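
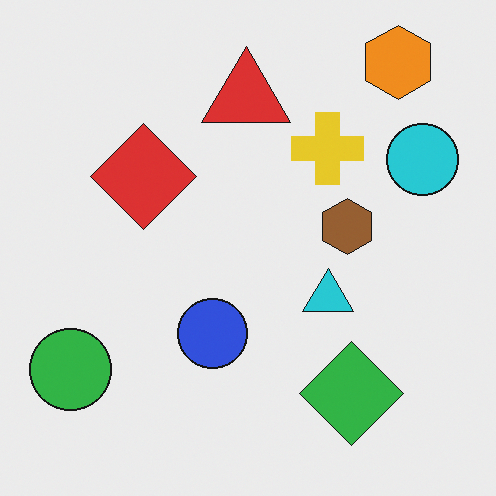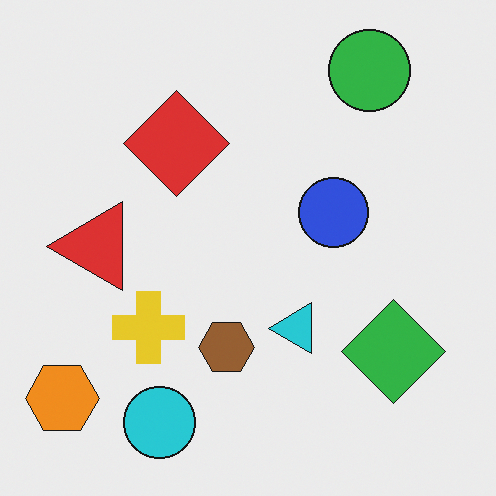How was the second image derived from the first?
This is the original image transposed (reflected across the top-left ↔ bottom-right diagonal).

Shapes have swapped their row and column positions — what was in the top-right is now in the bottom-left — a diagonal reflection.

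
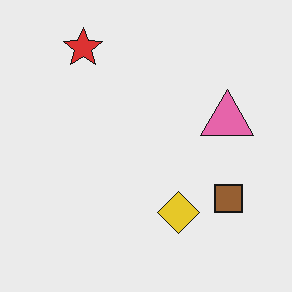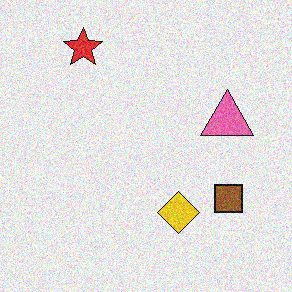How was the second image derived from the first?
Degraded with moderate additive noise.

Random speckle covers the whole image, including the flat background.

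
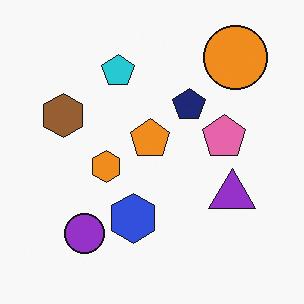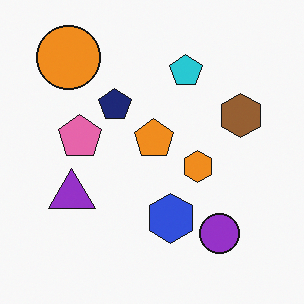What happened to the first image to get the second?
The image was flipped horizontally (left ↔ right).

The brown hexagon is in the left of the first image and the right of the second — shapes on opposite sides of the vertical midline have swapped in a mirror flip.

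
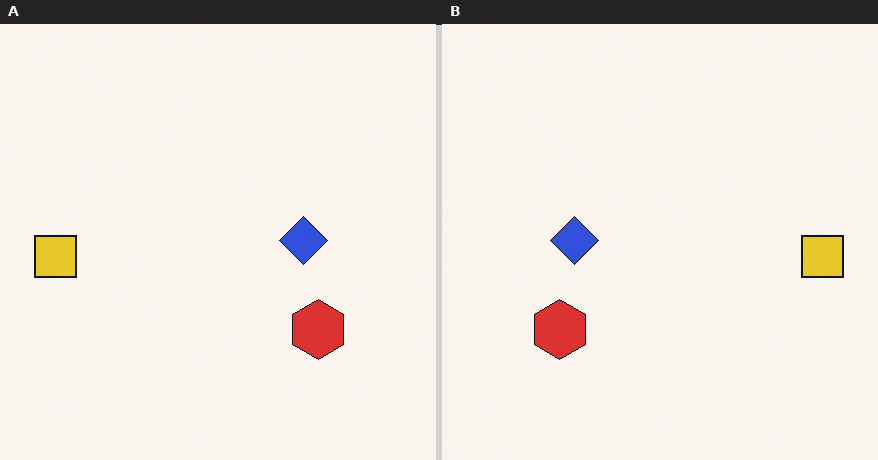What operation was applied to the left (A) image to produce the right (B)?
The image was flipped horizontally (left ↔ right).

The yellow square is in the left of the left (A) image and the right of the right (B) — shapes on opposite sides of the vertical midline have swapped in a mirror flip.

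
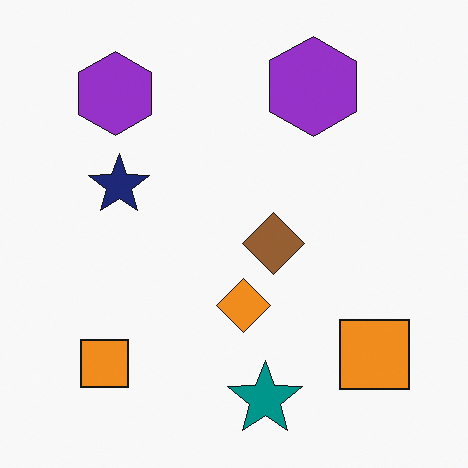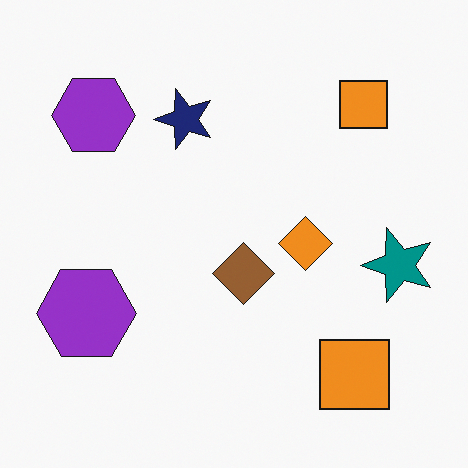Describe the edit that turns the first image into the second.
It was transposed (reflected across the top-left ↔ bottom-right diagonal).

Shapes have swapped their row and column positions — what was in the top-right is now in the bottom-left — a diagonal reflection.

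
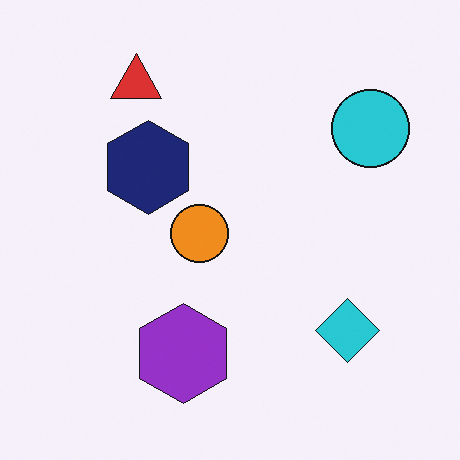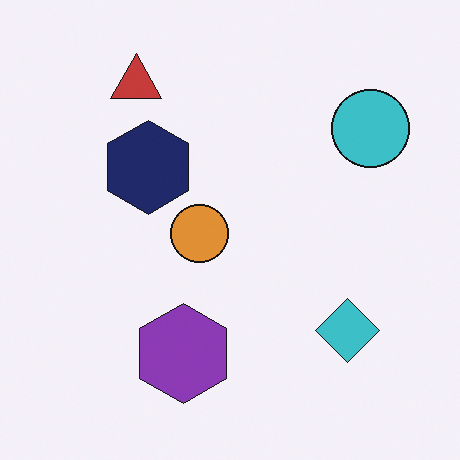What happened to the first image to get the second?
The image was slightly desaturated.

All colors are more muted and greyish — a global saturation change.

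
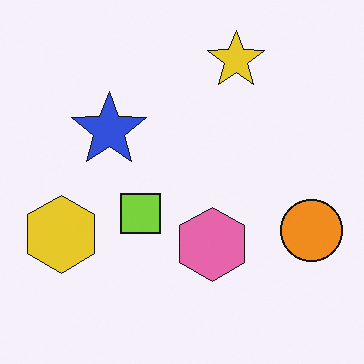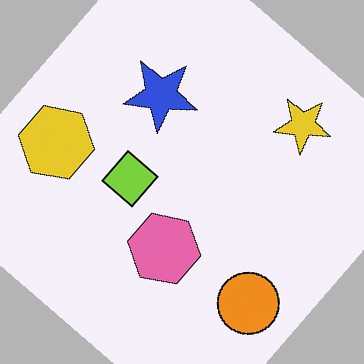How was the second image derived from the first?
The image was rotated clockwise by a large amount — several tens of degrees.

Every shape is tilted by the same angle and the image corners show triangular fill wedges — a whole-image rotation by a non-right angle.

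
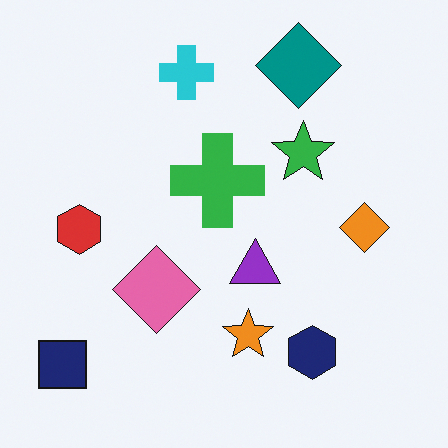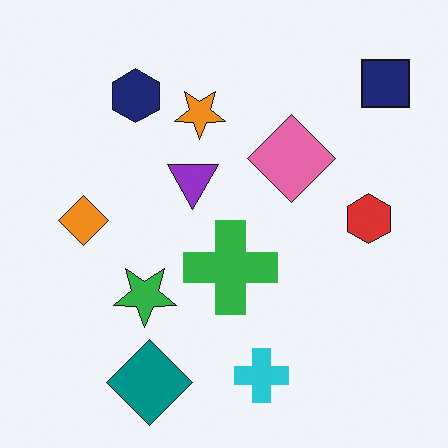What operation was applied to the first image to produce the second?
The second image is the first rotated 180°.

The navy square sits in the bottom-left of the first image and the top-right of the second — consistent with a whole-image 180° rotation.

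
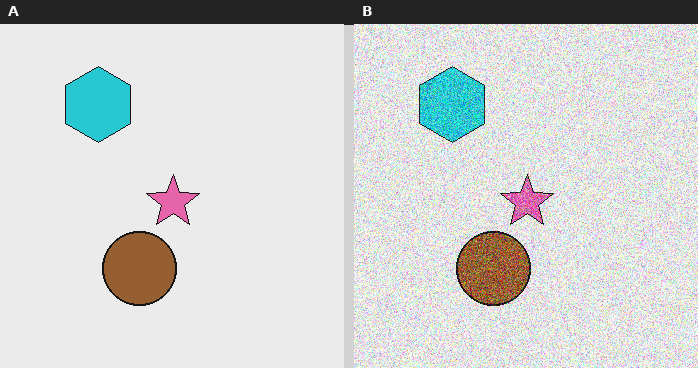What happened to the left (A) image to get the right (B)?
The transformation is: degraded with heavy additive noise.

Random speckle covers the whole image, including the flat background.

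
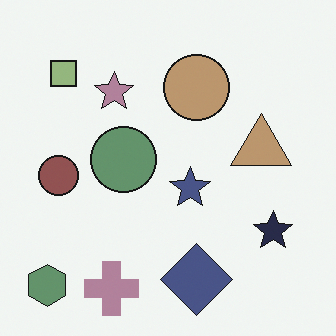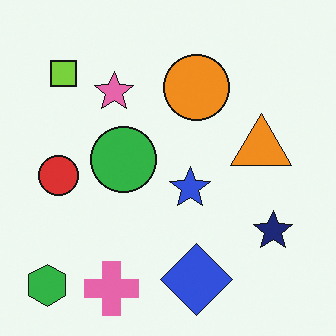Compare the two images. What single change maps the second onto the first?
Heavily desaturated.

All colors are more muted and greyish — a global saturation change.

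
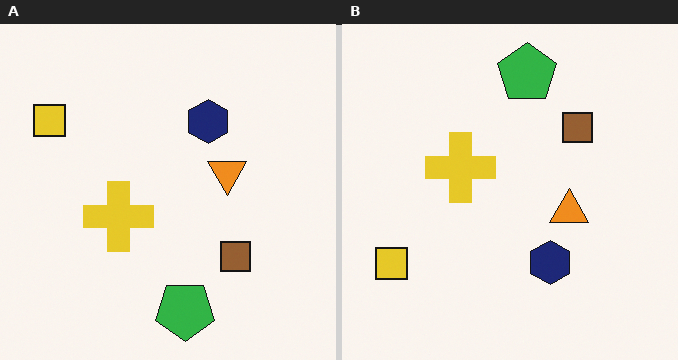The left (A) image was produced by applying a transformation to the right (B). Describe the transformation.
The transformation is: flipped vertically (top ↔ bottom).

The green pentagon is in the top of the right (B) image and the bottom of the left (A) — shapes on opposite sides of the horizontal midline have swapped in a mirror flip.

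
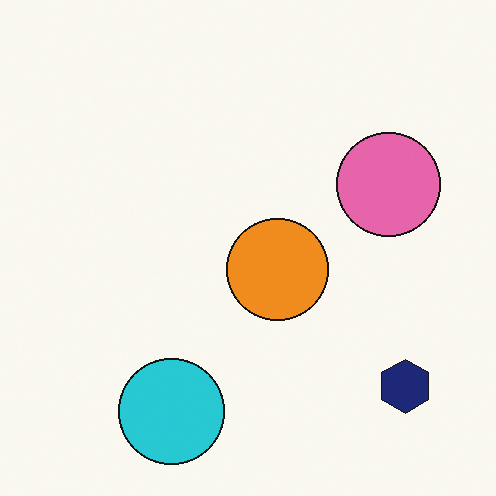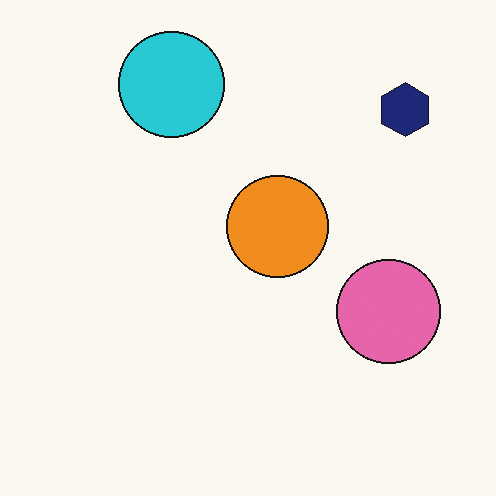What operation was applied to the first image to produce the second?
It was flipped vertically (top ↔ bottom).

The cyan circle is in the bottom of the first image and the top of the second — shapes on opposite sides of the horizontal midline have swapped in a mirror flip.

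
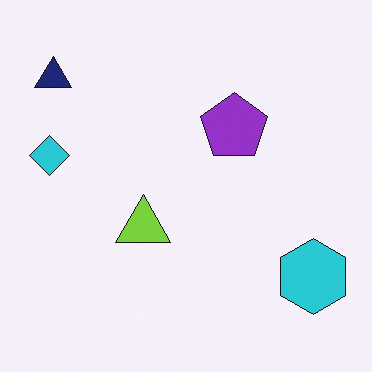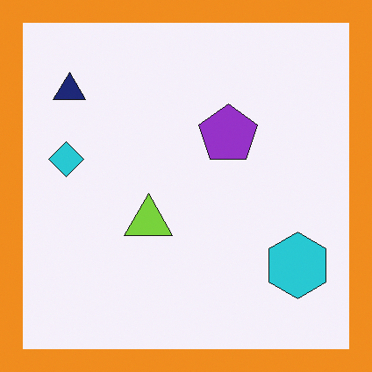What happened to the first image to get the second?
This is the original image framed with a orange border.

A solid orange frame runs around the edge of the second image, with the content slightly shrunk inside it.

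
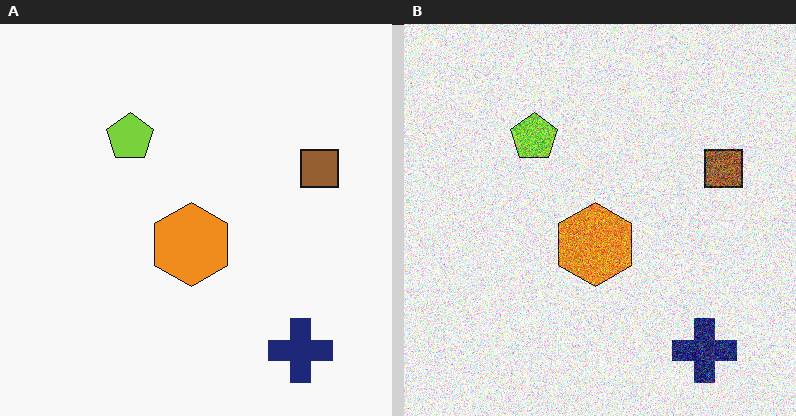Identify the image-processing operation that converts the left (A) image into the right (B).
Degraded with a thick layer of grain.

Random speckle covers the whole image, including the flat background.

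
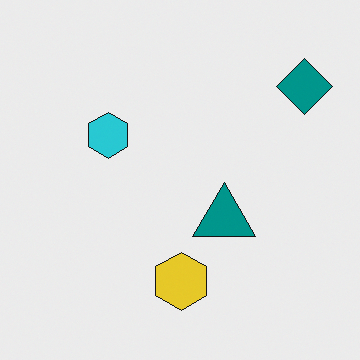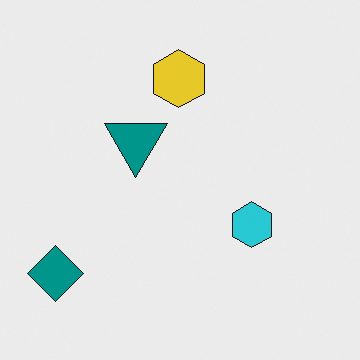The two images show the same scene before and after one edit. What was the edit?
The transformation is: rotated 180°.

The teal diamond sits in the top-right of the first image and the bottom-left of the second — consistent with a whole-image 180° rotation.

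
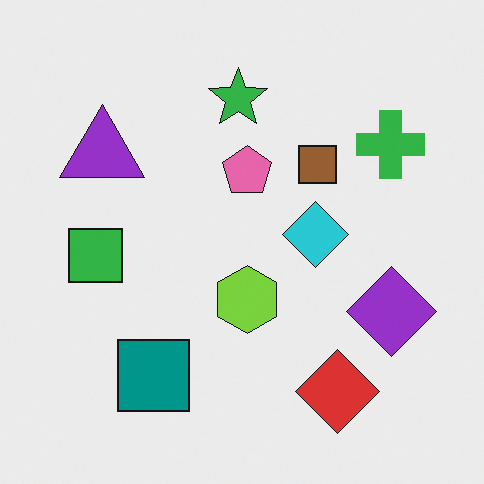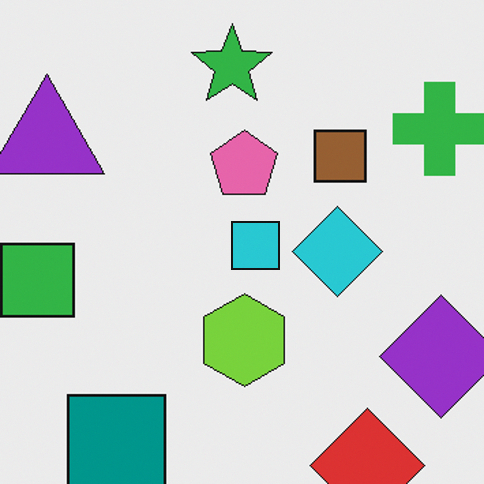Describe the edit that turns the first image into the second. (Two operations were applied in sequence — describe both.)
Cropped to a modestly smaller region and rescaled, then overlaid with an additional cyan square.

The visible shapes are larger and the field of view is narrower; shapes near the original edges may be partly or wholly outside the frame — a crop-and-rescale. A cyan square appears in the second image that is absent from the first.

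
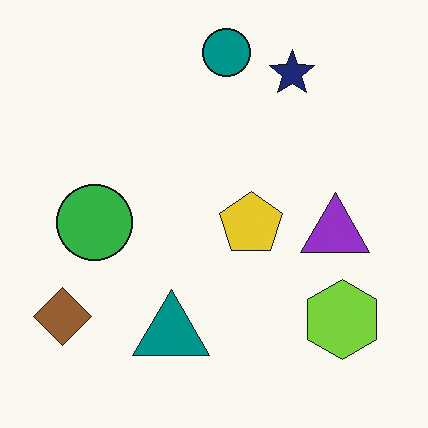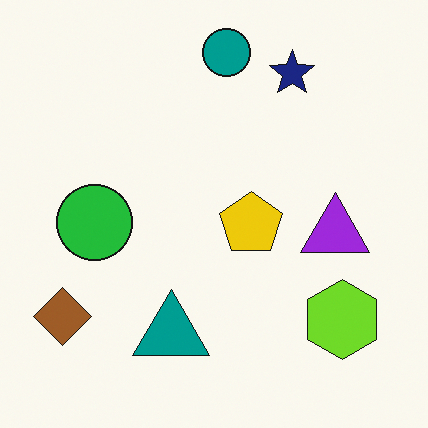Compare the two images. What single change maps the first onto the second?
The image was slightly oversaturated.

All colors are more vivid — a global saturation change.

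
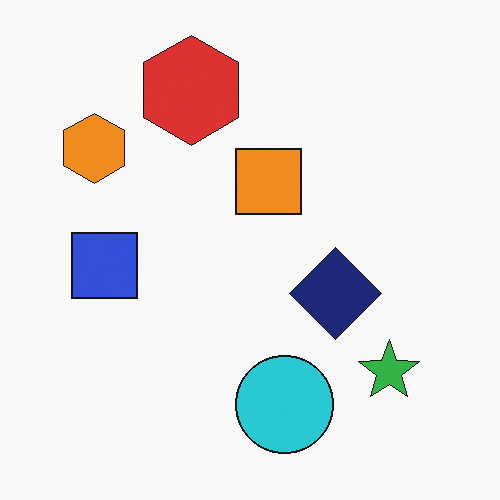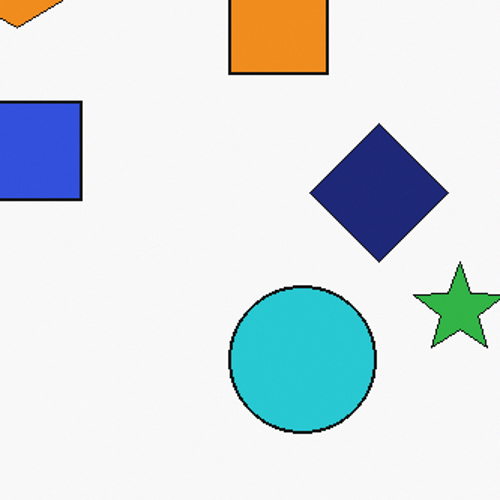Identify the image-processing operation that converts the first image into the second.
The image was cropped slightly and scaled back up.

The visible shapes are larger and the field of view is narrower; shapes near the original edges may be partly or wholly outside the frame — a crop-and-rescale.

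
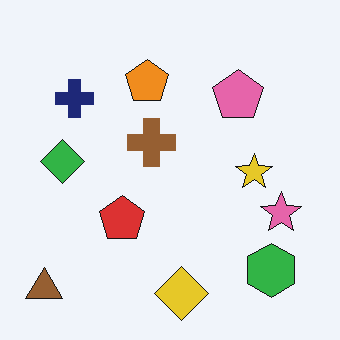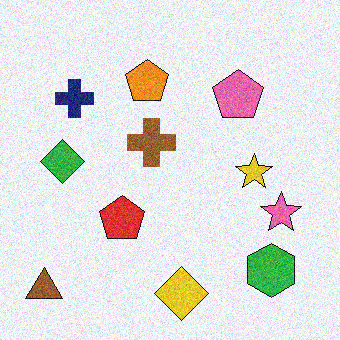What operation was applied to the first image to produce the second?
The transformation is: degraded with moderate additive noise.

Random speckle covers the whole image, including the flat background.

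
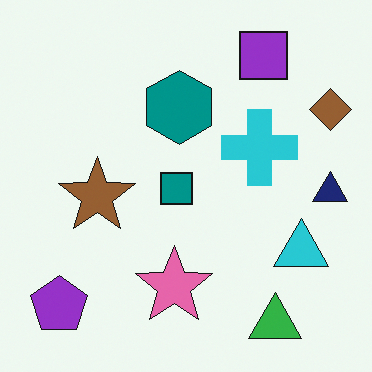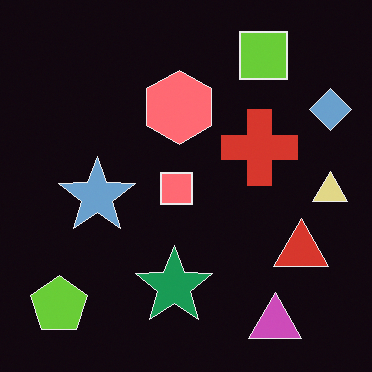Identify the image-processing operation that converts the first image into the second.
The second image is the first color-inverted (negative).

The light background has become dark and every shape's color is its complement — a photographic negative.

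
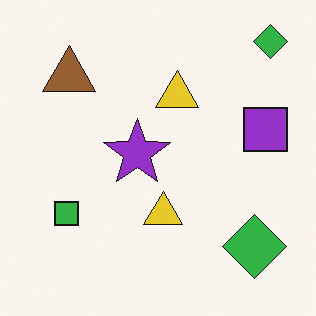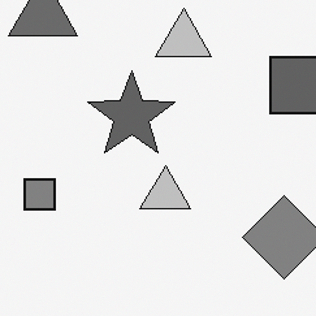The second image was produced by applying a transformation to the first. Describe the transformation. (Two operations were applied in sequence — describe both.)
The image was converted to grayscale, then cropped slightly and scaled back up.

All color is removed — every shape is now a shade of grey. The visible shapes are larger and the field of view is narrower; shapes near the original edges may be partly or wholly outside the frame — a crop-and-rescale.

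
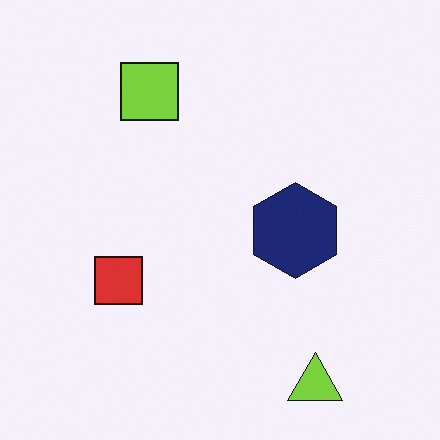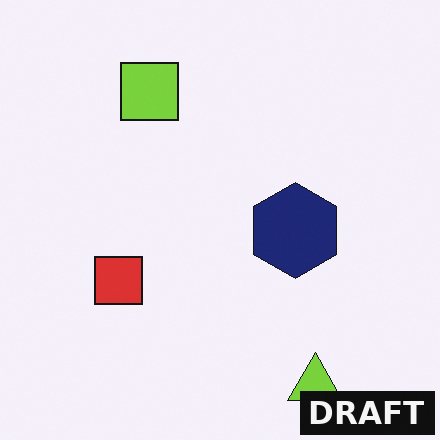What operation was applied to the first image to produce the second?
It was watermarked with the text "DRAFT" in the lower-right corner.

A dark label reading "DRAFT" appears in the lower-right corner.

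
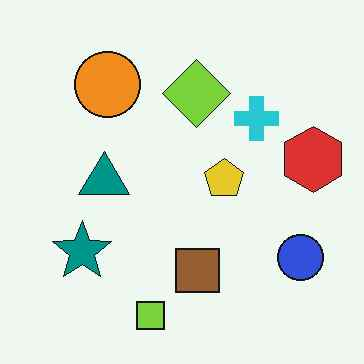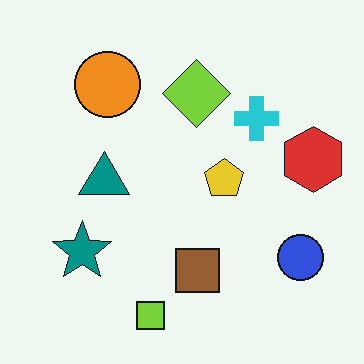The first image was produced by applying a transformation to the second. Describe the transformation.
This is the original image given moderate JPEG compression.

Blocky 8×8 compression artifacts appear around shape edges and the flat background shows ringing — characteristic JPEG degradation.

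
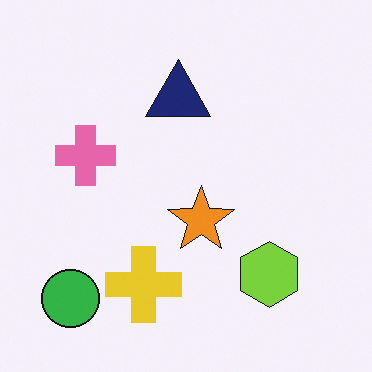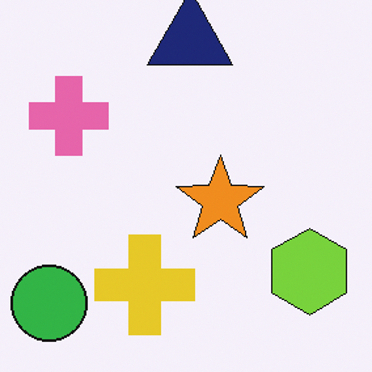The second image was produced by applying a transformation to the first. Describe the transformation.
The transformation is: cropped to a modestly smaller region and rescaled.

The visible shapes are larger and the field of view is narrower; shapes near the original edges may be partly or wholly outside the frame — a crop-and-rescale.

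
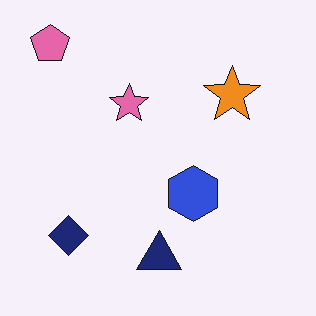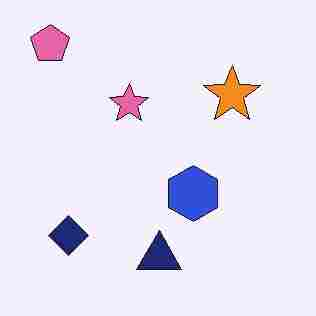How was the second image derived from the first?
It was degraded with heavy JPEG compression.

Blocky 8×8 compression artifacts appear around shape edges and the flat background shows ringing — characteristic JPEG degradation.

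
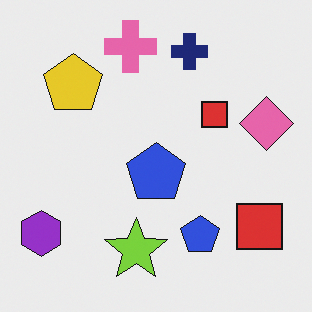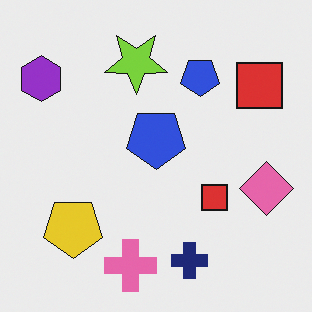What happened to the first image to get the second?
The image was flipped vertically (top ↔ bottom).

The pink cross is in the top of the first image and the bottom of the second — shapes on opposite sides of the horizontal midline have swapped in a mirror flip.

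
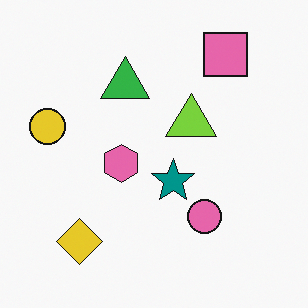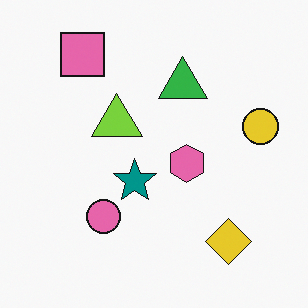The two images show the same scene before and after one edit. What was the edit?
The image was flipped horizontally (left ↔ right).

The yellow circle is in the left of the first image and the right of the second — shapes on opposite sides of the vertical midline have swapped in a mirror flip.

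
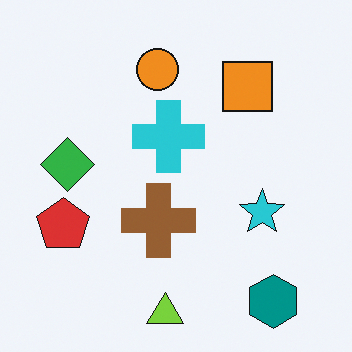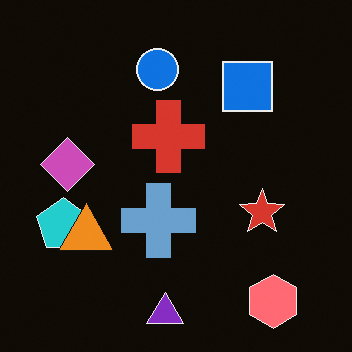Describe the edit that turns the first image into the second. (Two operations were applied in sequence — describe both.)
It was color-inverted (negative), then overlaid with an additional orange triangle.

The light background has become dark and every shape's color is its complement — a photographic negative. An orange triangle appears in the second image that is absent from the first.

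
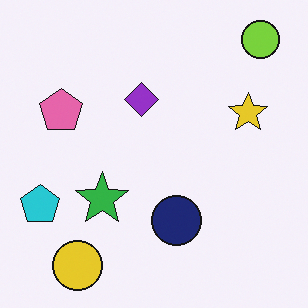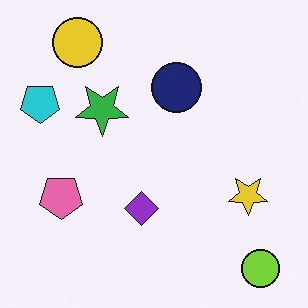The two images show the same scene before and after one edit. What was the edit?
This is the original image flipped vertically (top ↔ bottom).

The lime circle is in the top-right of the first image and the bottom-right of the second — shapes on opposite sides of the horizontal midline have swapped in a mirror flip.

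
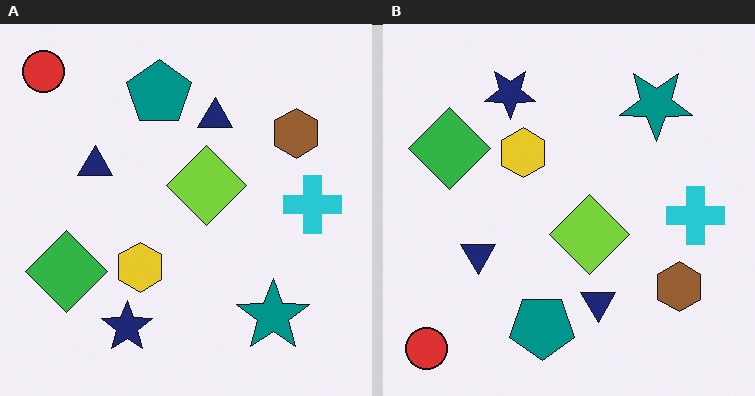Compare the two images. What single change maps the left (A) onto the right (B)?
It was flipped vertically (top ↔ bottom).

The red circle is in the top-left of the left (A) image and the bottom-left of the right (B) — shapes on opposite sides of the horizontal midline have swapped in a mirror flip.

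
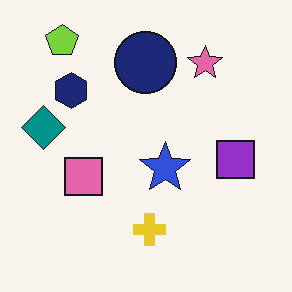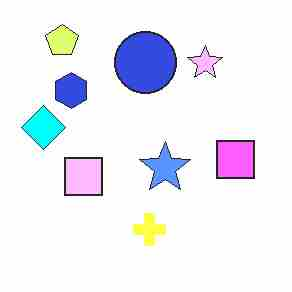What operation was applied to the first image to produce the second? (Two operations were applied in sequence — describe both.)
It was brightened a lot, then heavily JPEG-compressed with obvious blocking artifacts.

Every pixel — background and shapes alike — is uniformly brightened. Blocky 8×8 compression artifacts appear around shape edges and the flat background shows ringing — characteristic JPEG degradation.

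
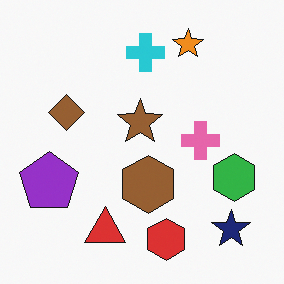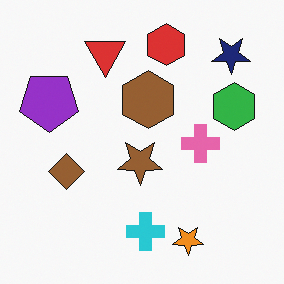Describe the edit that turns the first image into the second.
Flipped vertically (top ↔ bottom).

The orange star is in the top of the first image and the bottom of the second — shapes on opposite sides of the horizontal midline have swapped in a mirror flip.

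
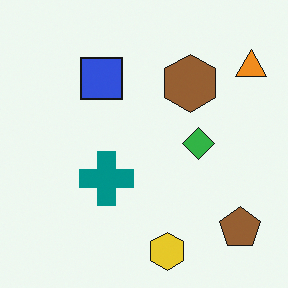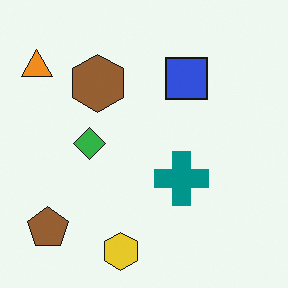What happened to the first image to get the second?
The transformation is: flipped horizontally (left ↔ right).

The orange triangle is in the top-right of the first image and the top-left of the second — shapes on opposite sides of the vertical midline have swapped in a mirror flip.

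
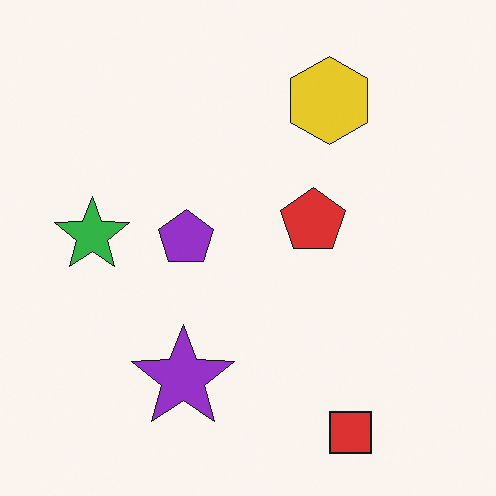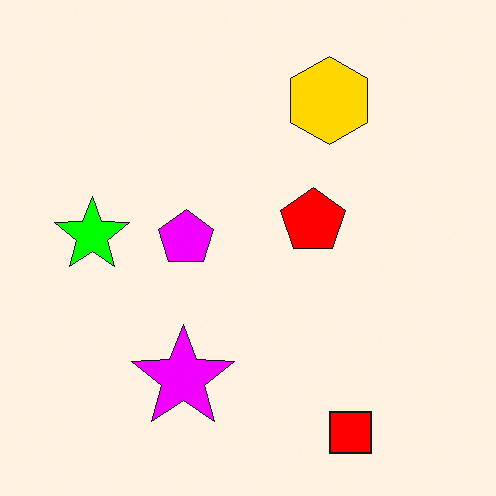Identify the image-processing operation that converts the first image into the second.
It was made much more vivid (saturation change).

All colors are more vivid — a global saturation change.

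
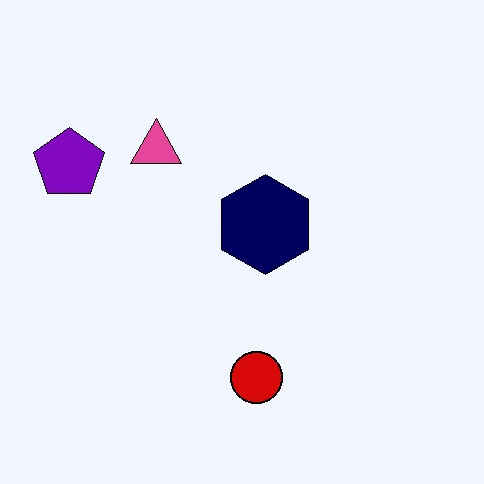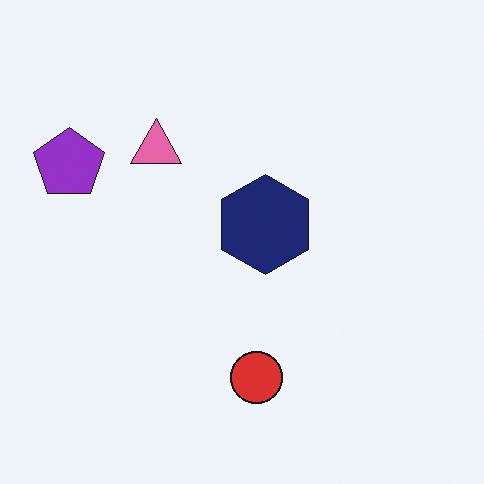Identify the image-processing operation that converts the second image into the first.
The first image is the second given slightly increased contrast.

Tones are pushed away from mid-grey across the whole image — a global contrast change.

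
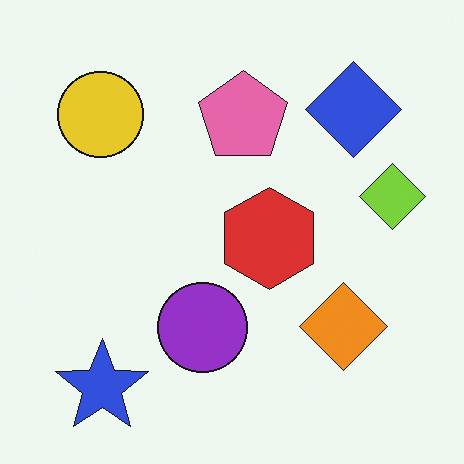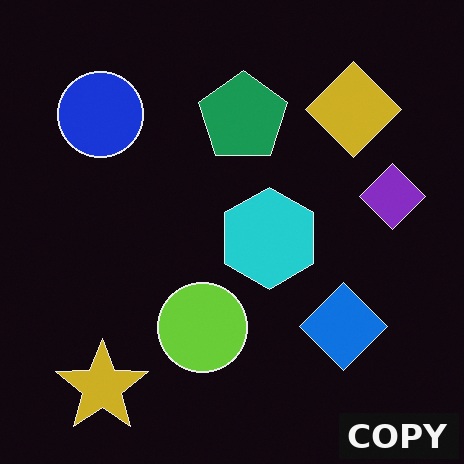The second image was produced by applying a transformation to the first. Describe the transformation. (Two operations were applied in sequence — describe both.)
Color-inverted (negative), then watermarked with the text "COPY" in the lower-right corner.

The light background has become dark and every shape's color is its complement — a photographic negative. A dark label reading "COPY" appears in the lower-right corner.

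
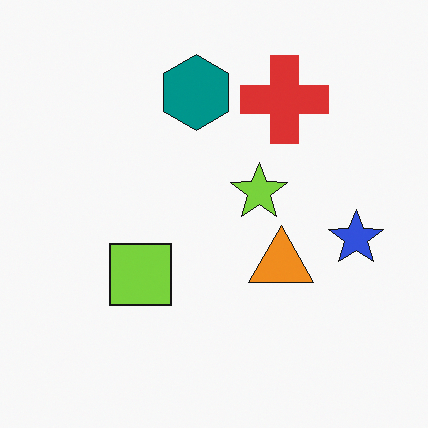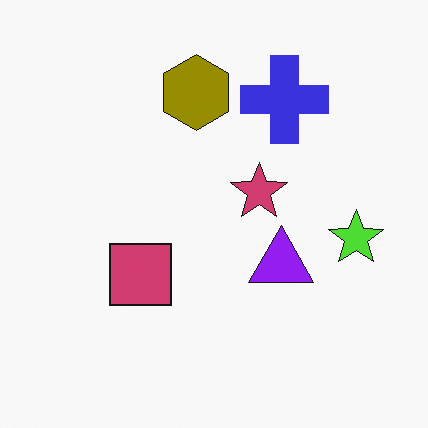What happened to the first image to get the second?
The image was hue-shifted by a large amount.

Every shape's color has rotated by the same amount around the hue wheel — a uniform hue shift.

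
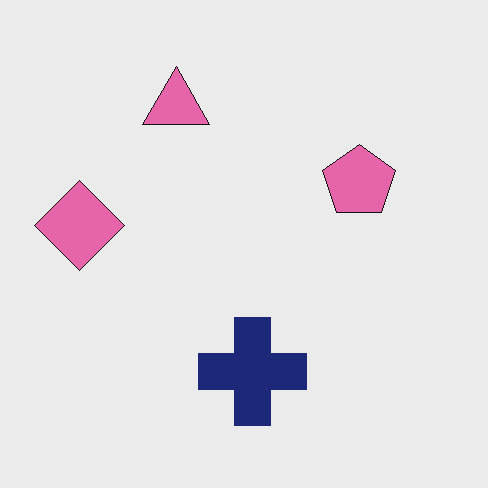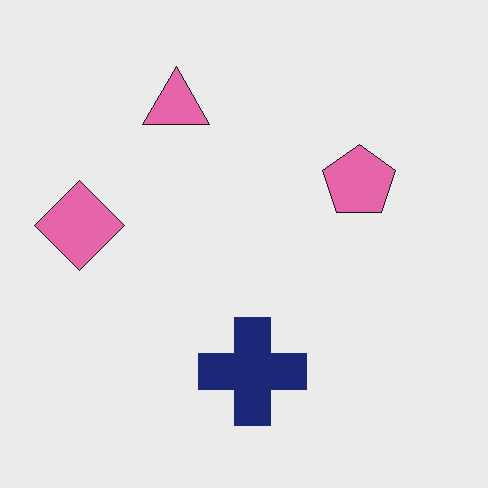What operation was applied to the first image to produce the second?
The image was JPEG-compressed with visible artifacts.

Blocky 8×8 compression artifacts appear around shape edges and the flat background shows ringing — characteristic JPEG degradation.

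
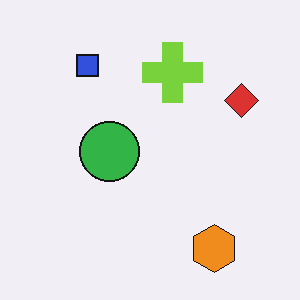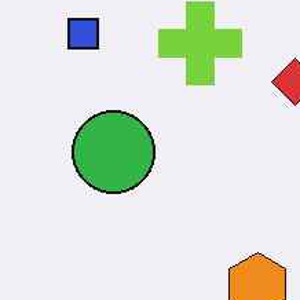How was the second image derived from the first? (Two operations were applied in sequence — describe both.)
The transformation is: given moderate JPEG compression, then cropped slightly and scaled back up.

Blocky 8×8 compression artifacts appear around shape edges and the flat background shows ringing — characteristic JPEG degradation. The visible shapes are larger and the field of view is narrower; shapes near the original edges may be partly or wholly outside the frame — a crop-and-rescale.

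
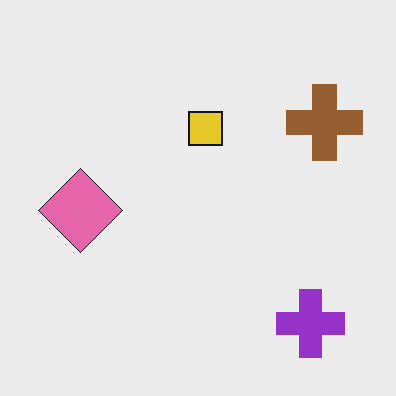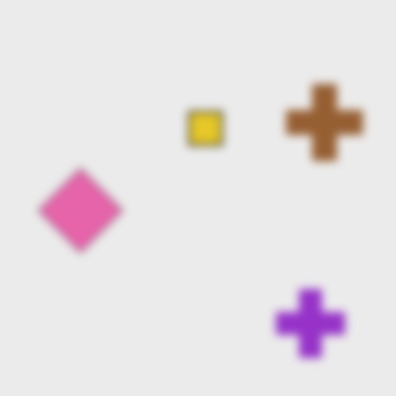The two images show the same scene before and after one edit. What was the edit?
It was moderately blurred.

Shape edges and outlines are uniformly softened across the whole image.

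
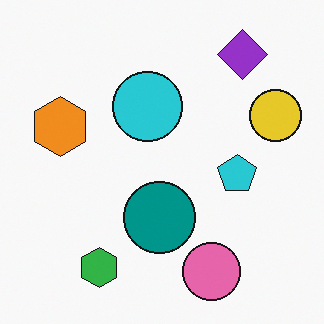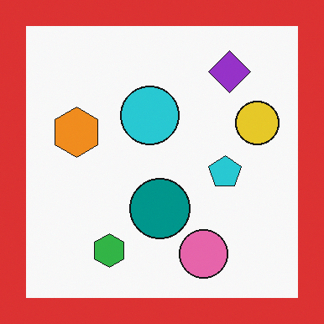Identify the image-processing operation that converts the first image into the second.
This is the original image framed with a red border.

A solid red frame runs around the edge of the second image, with the content slightly shrunk inside it.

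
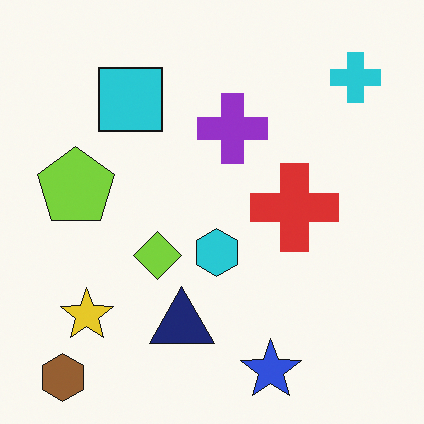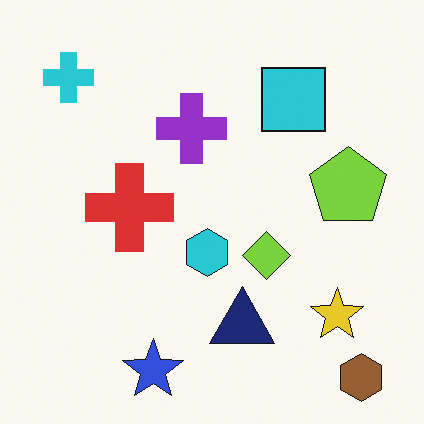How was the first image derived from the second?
The first image is the second flipped horizontally (left ↔ right).

The brown hexagon is in the bottom-right of the second image and the bottom-left of the first — shapes on opposite sides of the vertical midline have swapped in a mirror flip.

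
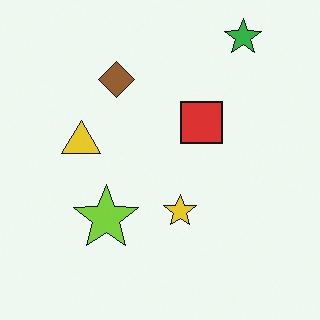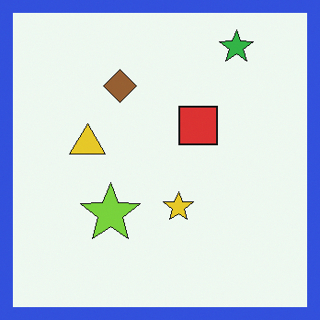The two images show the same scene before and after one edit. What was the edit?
The image was framed with a blue border.

A solid blue frame runs around the edge of the second image, with the content slightly shrunk inside it.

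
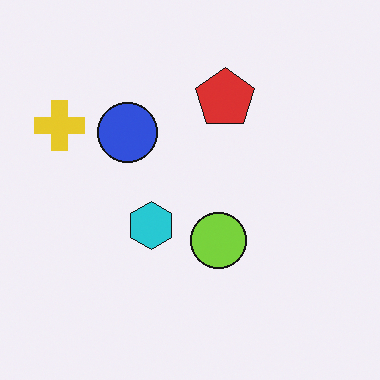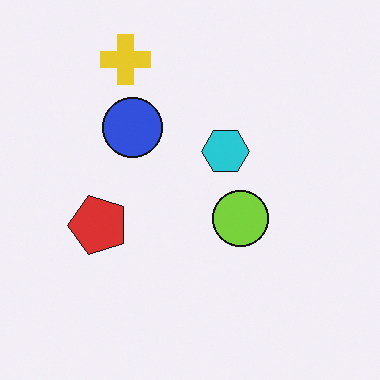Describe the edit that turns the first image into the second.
The second image is the first transposed (reflected across the top-left ↔ bottom-right diagonal).

Shapes have swapped their row and column positions — what was in the top-right is now in the bottom-left — a diagonal reflection.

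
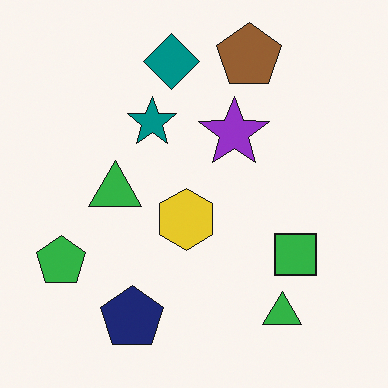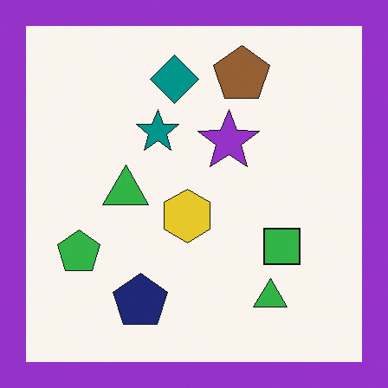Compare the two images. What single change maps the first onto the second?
This is the original image framed with a purple border.

A solid purple frame runs around the edge of the second image, with the content slightly shrunk inside it.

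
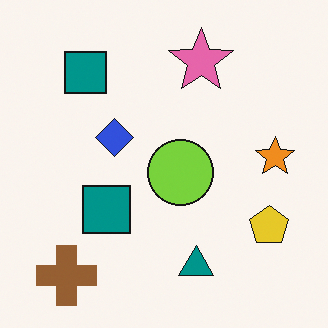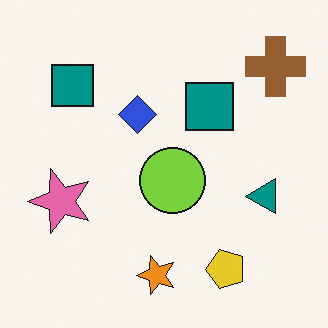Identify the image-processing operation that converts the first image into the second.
It was transposed (reflected across the top-left ↔ bottom-right diagonal).

Shapes have swapped their row and column positions — what was in the top-right is now in the bottom-left — a diagonal reflection.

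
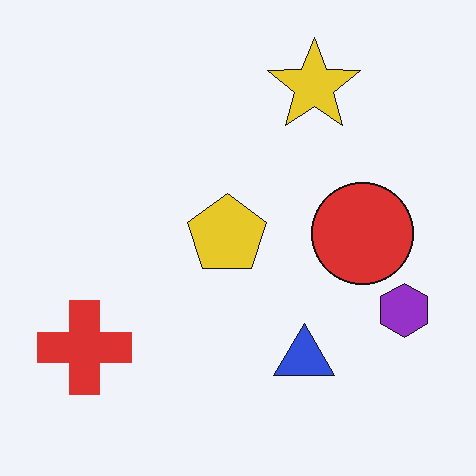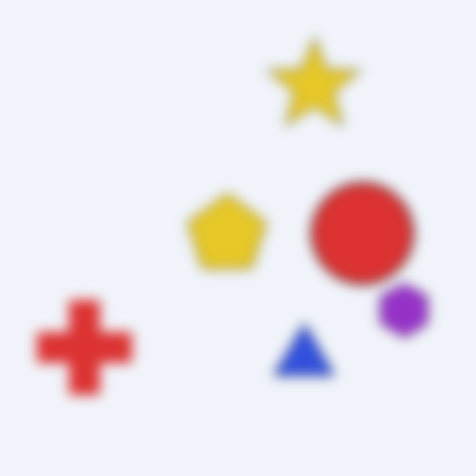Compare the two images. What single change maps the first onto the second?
This is the original image heavily blurred.

Shape edges and outlines are uniformly softened across the whole image.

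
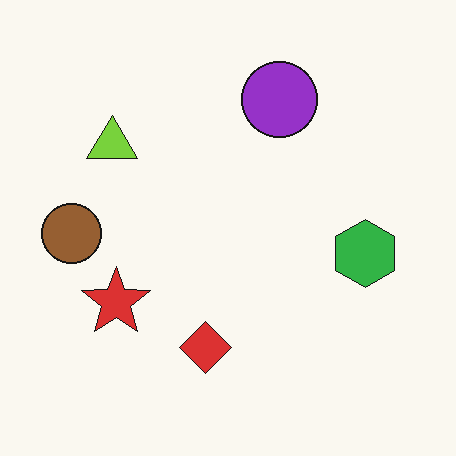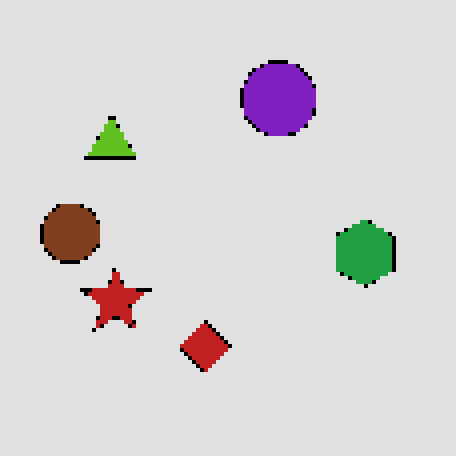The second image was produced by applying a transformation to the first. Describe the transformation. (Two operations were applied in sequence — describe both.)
The image was mildly pixelated, then posterized to a reduced palette.

Shapes are reduced to large square blocks; fine edges and outlines are lost — a downscale-then-upscale (mosaic) effect. Each flat color has snapped to a coarser quantized level — most visibly, the near-white background has dropped to a flat grey.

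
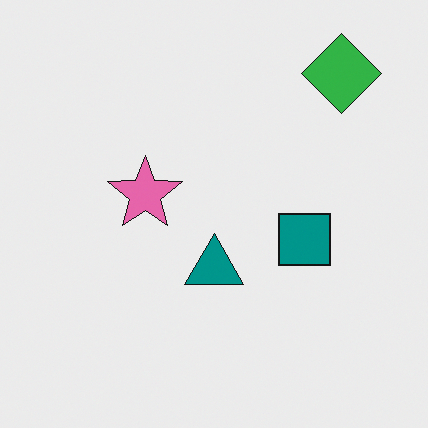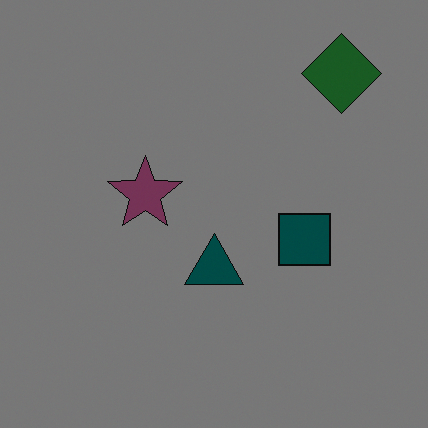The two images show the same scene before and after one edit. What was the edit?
The second image is the first noticeably darkened.

Every pixel — background and shapes alike — is uniformly darkened.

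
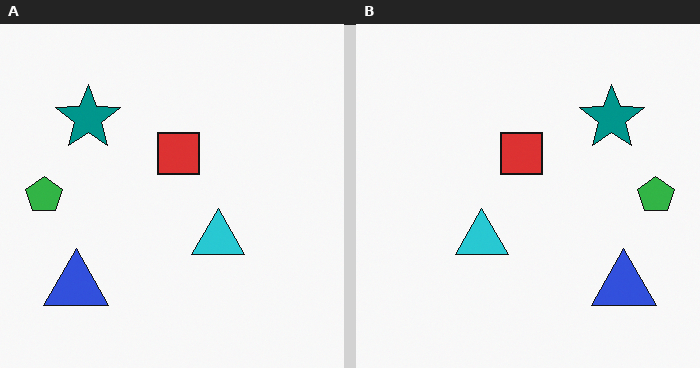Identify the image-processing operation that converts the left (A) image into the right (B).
It was flipped horizontally (left ↔ right).

The green pentagon is in the left of the left (A) image and the right of the right (B) — shapes on opposite sides of the vertical midline have swapped in a mirror flip.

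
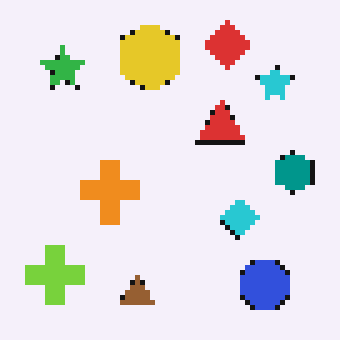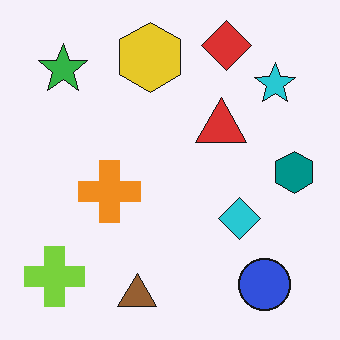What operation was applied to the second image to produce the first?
Mildly pixelated.

Shapes are reduced to large square blocks; fine edges and outlines are lost — a downscale-then-upscale (mosaic) effect.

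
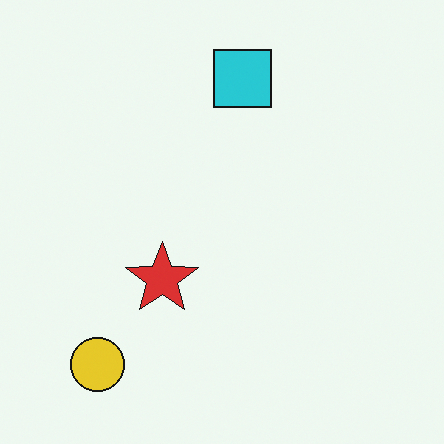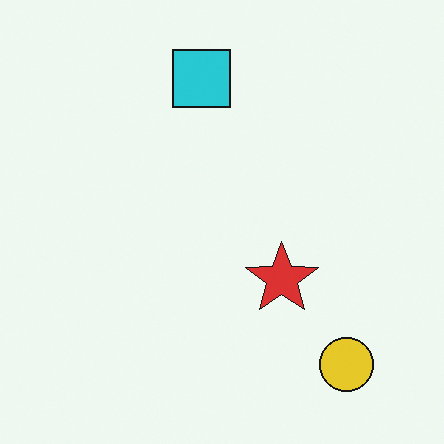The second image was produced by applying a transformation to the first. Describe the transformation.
The transformation is: flipped horizontally (left ↔ right).

The yellow circle is in the bottom-left of the first image and the bottom-right of the second — shapes on opposite sides of the vertical midline have swapped in a mirror flip.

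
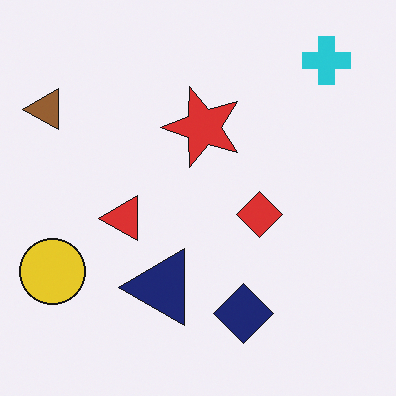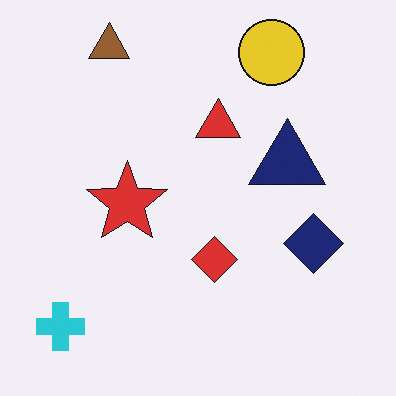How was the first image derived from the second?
Transposed (reflected across the top-left ↔ bottom-right diagonal).

Shapes have swapped their row and column positions — what was in the top-right is now in the bottom-left — a diagonal reflection.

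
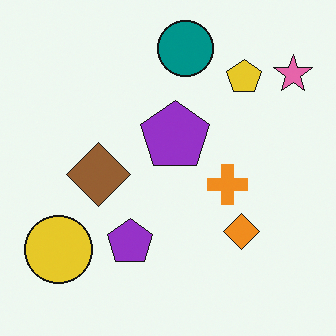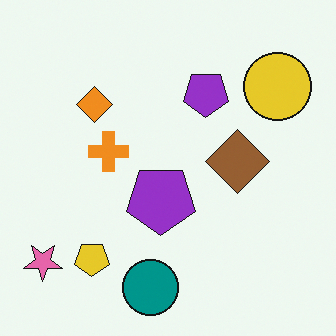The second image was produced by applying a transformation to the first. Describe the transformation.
This is the original image rotated 180°.

The pink star sits in the top-right of the first image and the bottom-left of the second — consistent with a whole-image 180° rotation.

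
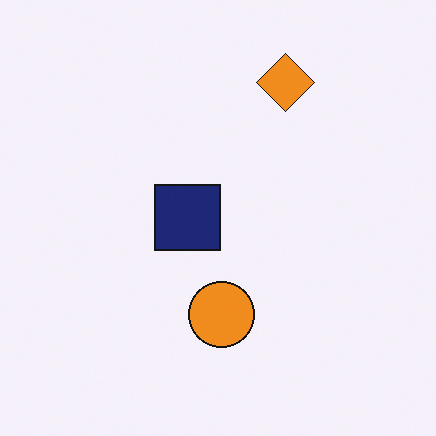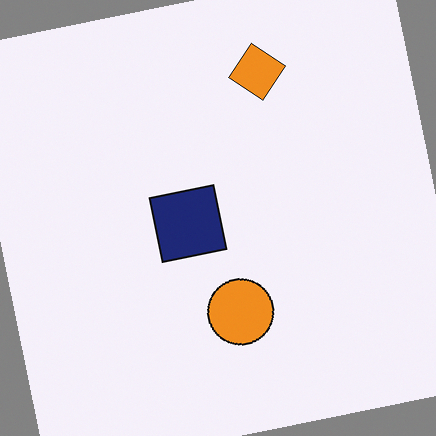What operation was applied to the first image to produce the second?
The second image is the first rotated counter-clockwise by a few degrees.

Every shape is tilted by the same angle and the image corners show triangular fill wedges — a whole-image rotation by a non-right angle.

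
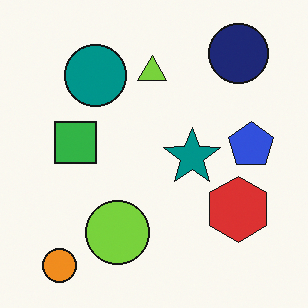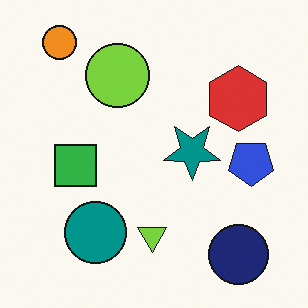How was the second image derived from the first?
It was flipped vertically (top ↔ bottom).

The orange circle is in the bottom-left of the first image and the top-left of the second — shapes on opposite sides of the horizontal midline have swapped in a mirror flip.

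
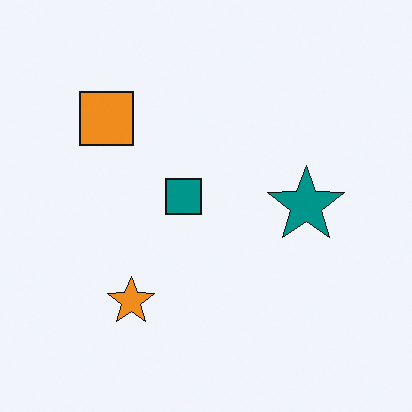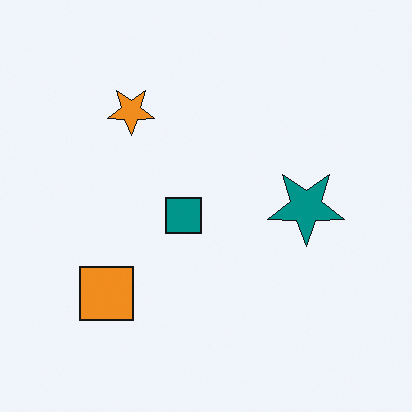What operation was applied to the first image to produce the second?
This is the original image flipped vertically (top ↔ bottom).

The orange star is in the bottom-left of the first image and the top-left of the second — shapes on opposite sides of the horizontal midline have swapped in a mirror flip.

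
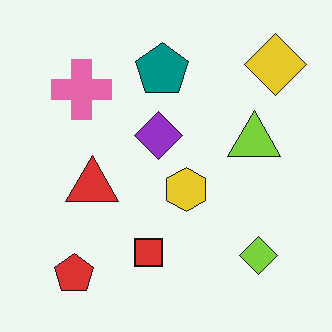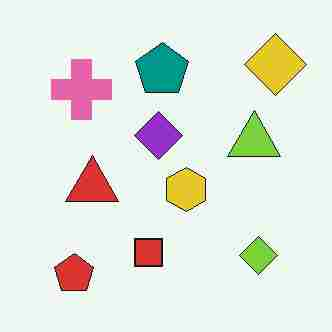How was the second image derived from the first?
Degraded with heavy JPEG compression.

Blocky 8×8 compression artifacts appear around shape edges and the flat background shows ringing — characteristic JPEG degradation.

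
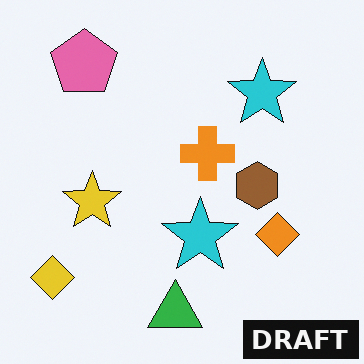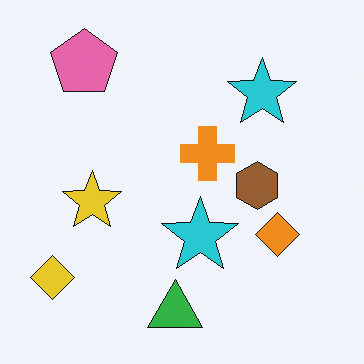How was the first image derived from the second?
The transformation is: watermarked with the text "DRAFT" in the lower-right corner.

A dark label reading "DRAFT" appears in the lower-right corner.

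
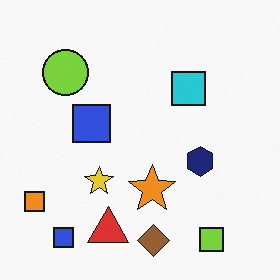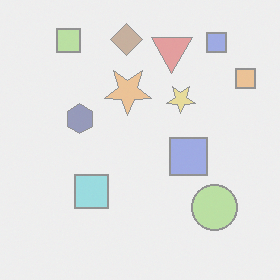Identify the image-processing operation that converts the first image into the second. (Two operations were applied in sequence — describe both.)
Rotated 180°, then washed out (contrast reduced).

The orange square sits in the bottom-left of the first image and the top-right of the second — consistent with a whole-image 180° rotation. Tones are pushed toward mid-grey across the whole image — a global contrast change.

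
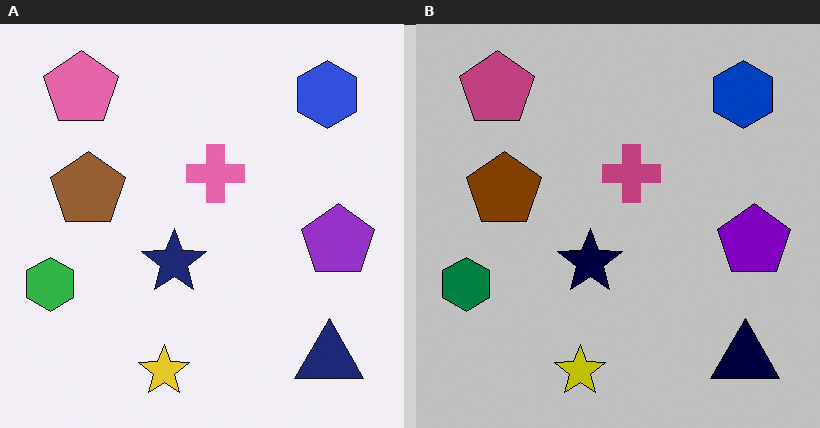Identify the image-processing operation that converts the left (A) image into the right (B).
It was heavily posterized to just a handful of flat colors.

Each flat color has snapped to a coarser quantized level — most visibly, the near-white background has dropped to a flat grey.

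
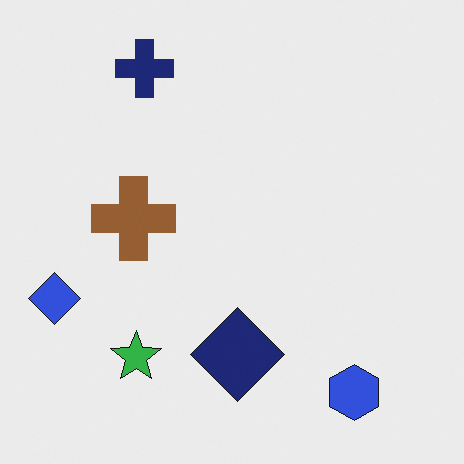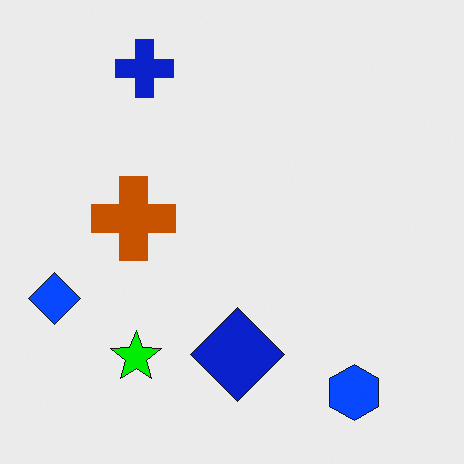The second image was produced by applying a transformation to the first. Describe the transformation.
Made much more vivid (saturation change).

All colors are more vivid — a global saturation change.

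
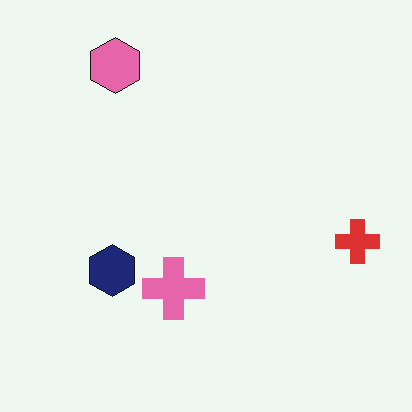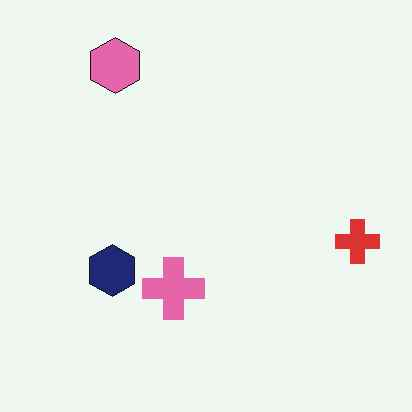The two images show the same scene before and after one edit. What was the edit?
The transformation is: given moderate JPEG compression.

Blocky 8×8 compression artifacts appear around shape edges and the flat background shows ringing — characteristic JPEG degradation.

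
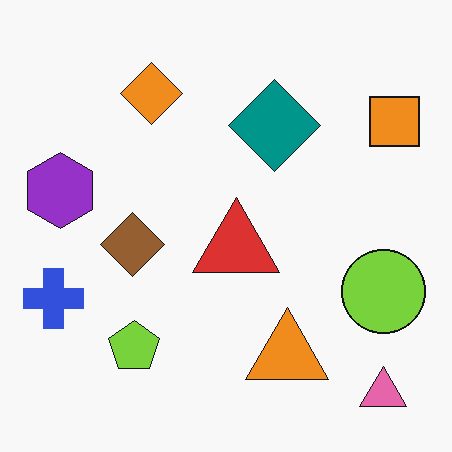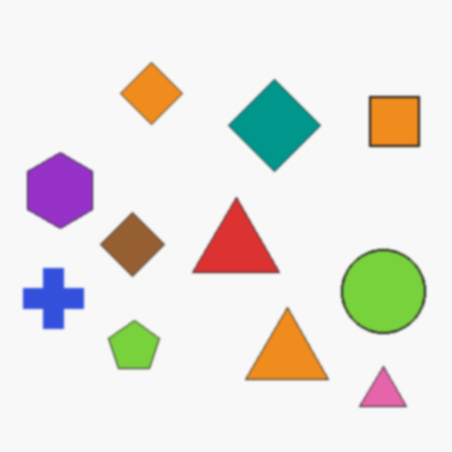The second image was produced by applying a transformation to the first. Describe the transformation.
It was slightly softened.

Shape edges and outlines are uniformly softened across the whole image.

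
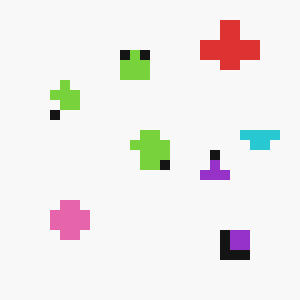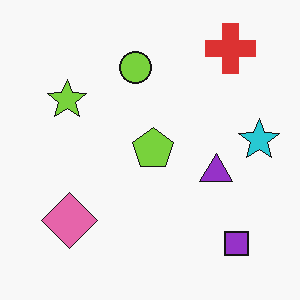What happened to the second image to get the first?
The first image is the second heavily pixelated into large blocks.

Shapes are reduced to large square blocks; fine edges and outlines are lost — a downscale-then-upscale (mosaic) effect.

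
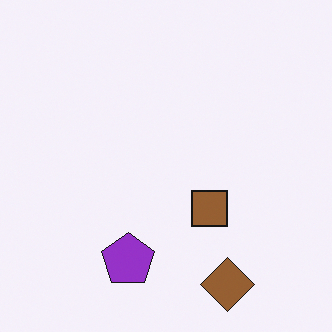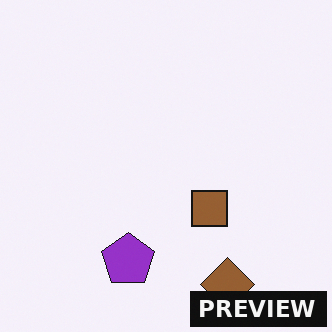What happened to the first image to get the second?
The transformation is: watermarked with the text "PREVIEW" in the lower-right corner.

A dark label reading "PREVIEW" appears in the lower-right corner.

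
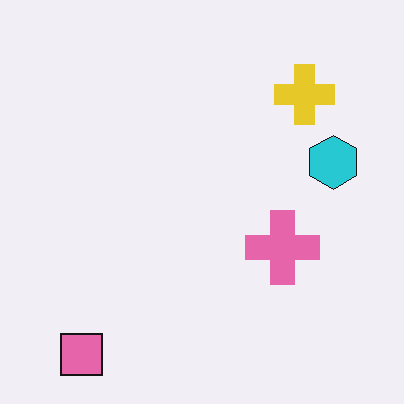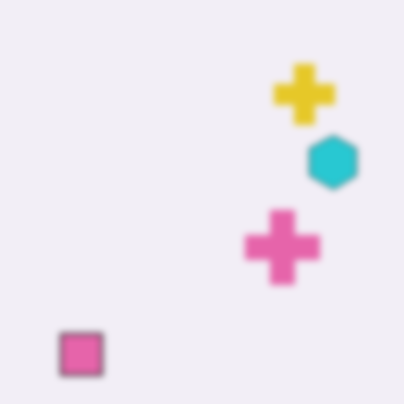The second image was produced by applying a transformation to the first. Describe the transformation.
The second image is the first moderately blurred.

Shape edges and outlines are uniformly softened across the whole image.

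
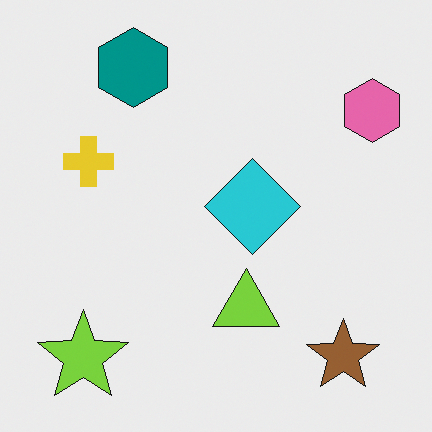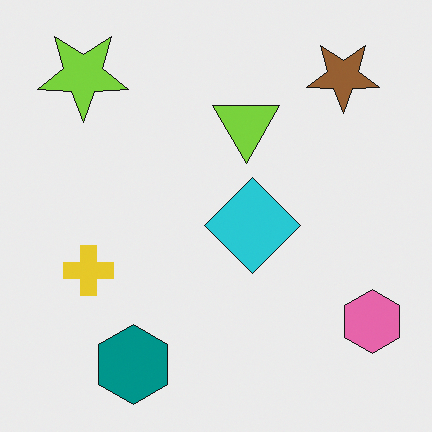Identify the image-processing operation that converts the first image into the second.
Flipped vertically (top ↔ bottom).

The teal hexagon is in the top-left of the first image and the bottom-left of the second — shapes on opposite sides of the horizontal midline have swapped in a mirror flip.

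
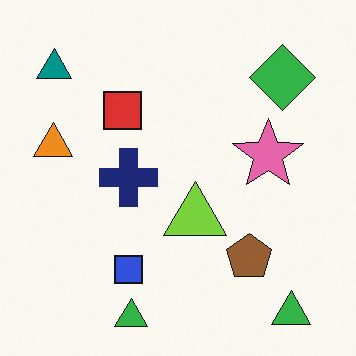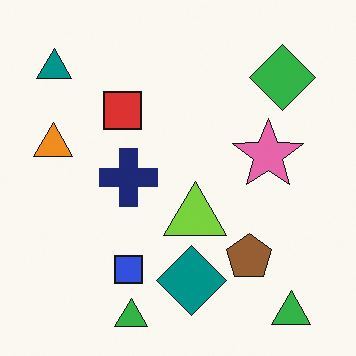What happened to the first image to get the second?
It was overlaid with an additional teal diamond.

A teal diamond appears in the second image that is absent from the first.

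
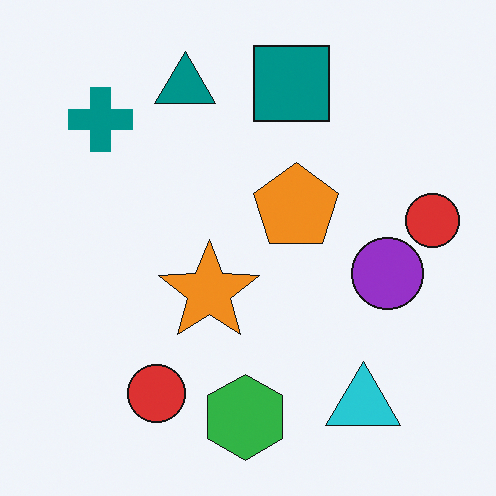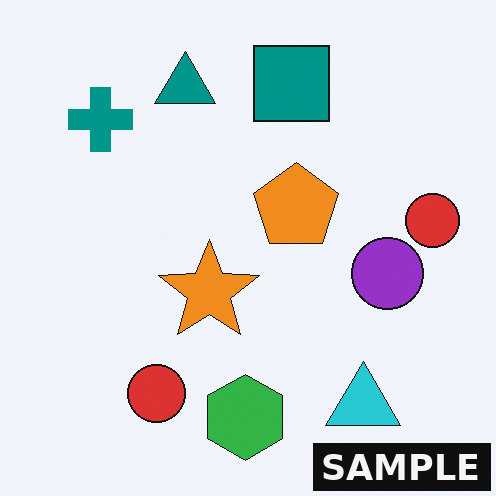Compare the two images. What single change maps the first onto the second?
The transformation is: watermarked with the text "SAMPLE" in the lower-right corner.

A dark label reading "SAMPLE" appears in the lower-right corner.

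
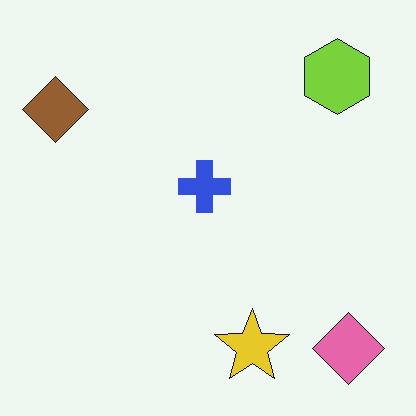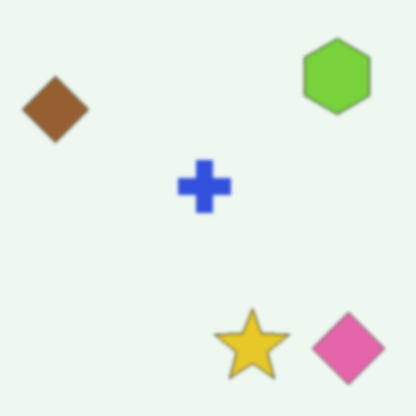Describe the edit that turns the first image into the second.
This is the original image given a subtle gaussian blur.

Shape edges and outlines are uniformly softened across the whole image.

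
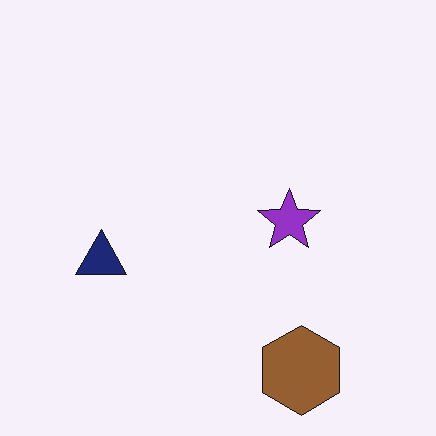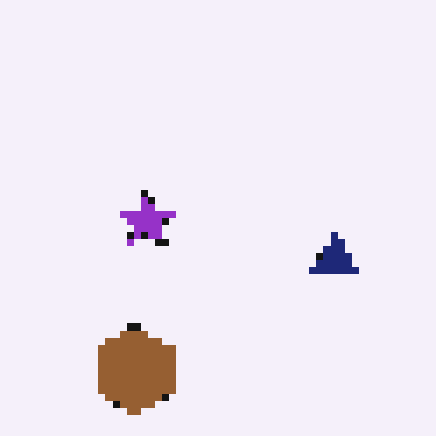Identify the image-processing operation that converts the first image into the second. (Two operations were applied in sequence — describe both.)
The second image is the first moderately pixelated, then flipped horizontally (left ↔ right).

Shapes are reduced to large square blocks; fine edges and outlines are lost — a downscale-then-upscale (mosaic) effect. The navy triangle is in the left of the first image and the right of the second — shapes on opposite sides of the vertical midline have swapped in a mirror flip.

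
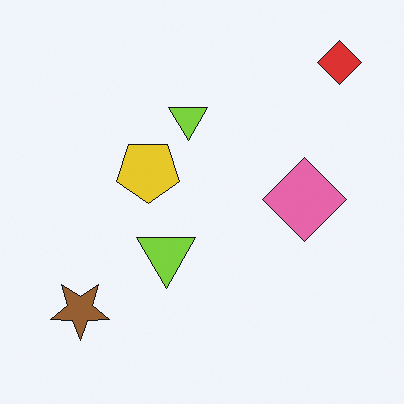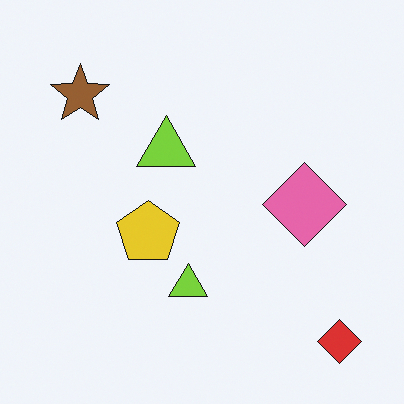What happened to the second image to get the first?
Flipped vertically (top ↔ bottom).

The red diamond is in the bottom-right of the second image and the top-right of the first — shapes on opposite sides of the horizontal midline have swapped in a mirror flip.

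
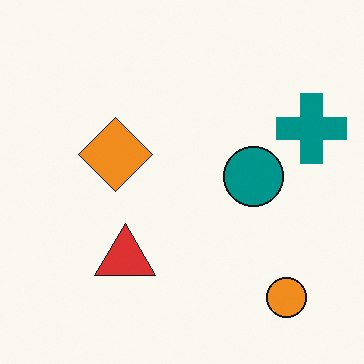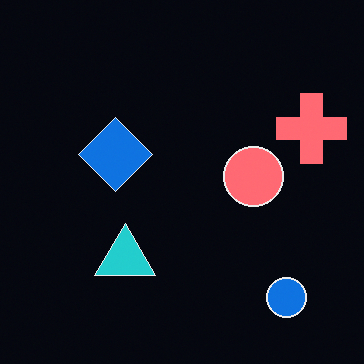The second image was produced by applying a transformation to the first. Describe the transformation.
The image was color-inverted (negative).

The light background has become dark and every shape's color is its complement — a photographic negative.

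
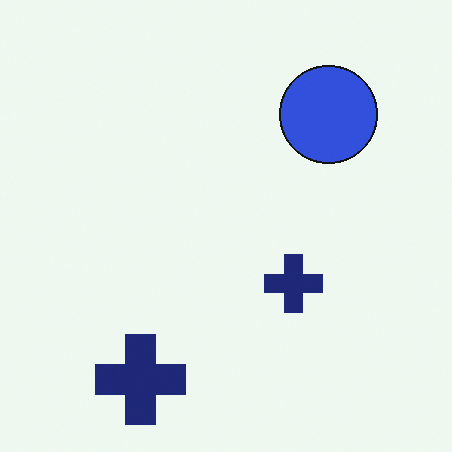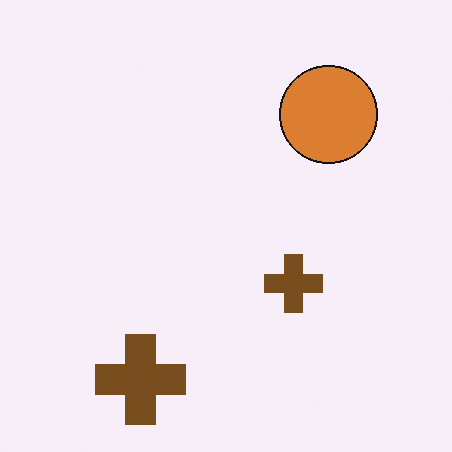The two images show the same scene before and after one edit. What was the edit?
The second image is the first hue-shifted through roughly half the color wheel.

Every shape's color has rotated by the same amount around the hue wheel — a uniform hue shift.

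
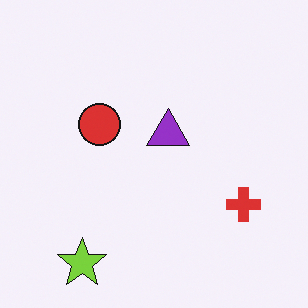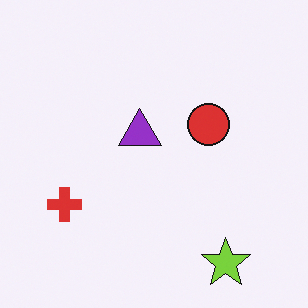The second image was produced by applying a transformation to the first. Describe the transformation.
The second image is the first flipped horizontally (left ↔ right).

The red cross is in the right of the first image and the left of the second — shapes on opposite sides of the vertical midline have swapped in a mirror flip.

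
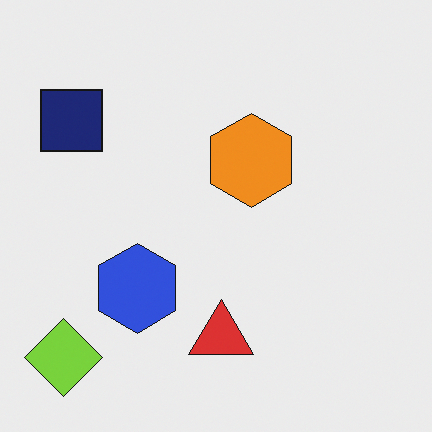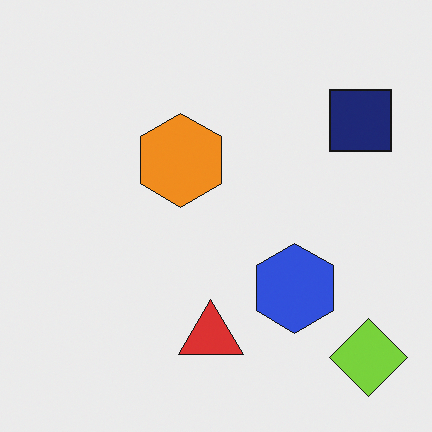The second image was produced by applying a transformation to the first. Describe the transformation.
The second image is the first flipped horizontally (left ↔ right).

The lime diamond is in the bottom-left of the first image and the bottom-right of the second — shapes on opposite sides of the vertical midline have swapped in a mirror flip.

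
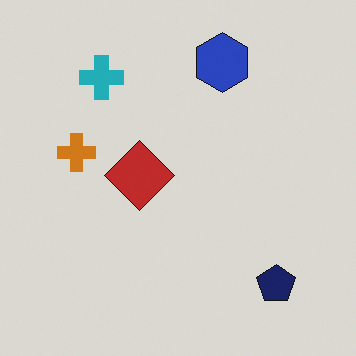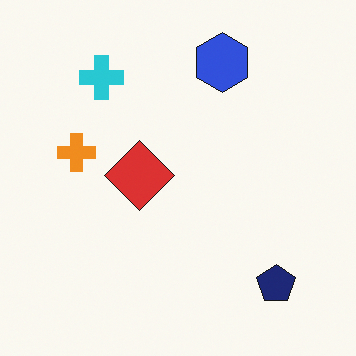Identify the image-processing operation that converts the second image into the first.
The first image is the second slightly darkened.

Every pixel — background and shapes alike — is uniformly darkened.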